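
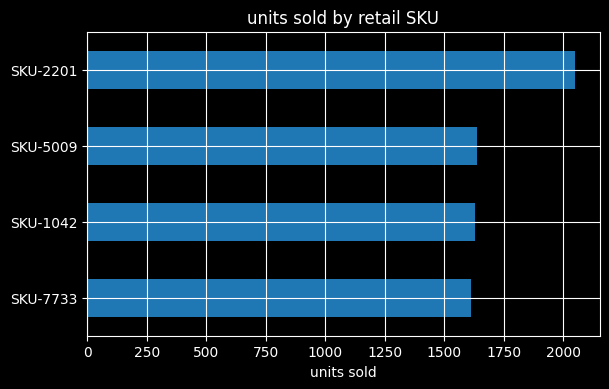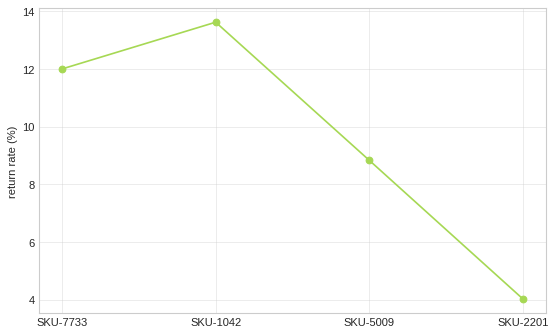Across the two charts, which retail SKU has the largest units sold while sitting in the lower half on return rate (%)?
Chart 2 median return rate (%) ≈ 10; below-median retail SKUs: SKU-5009, SKU-2201. Among those, SKU-2201 has the highest units sold (≈ 2000).

SKU-2201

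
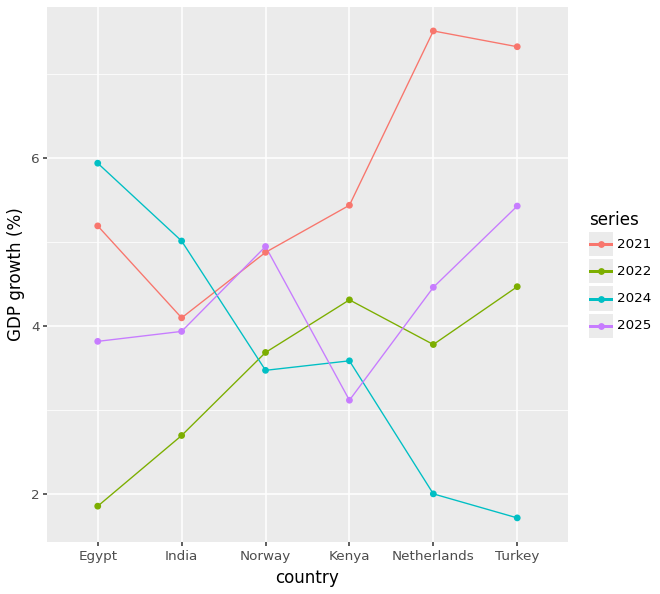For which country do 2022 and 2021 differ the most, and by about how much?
Netherlands, ≈ 3.5 %

Netherlands: 2022 ≈ 4.0, 2021 ≈ 7.5 → gap ≈ 3.5. Next-largest (Egypt) is only ≈ 3.0.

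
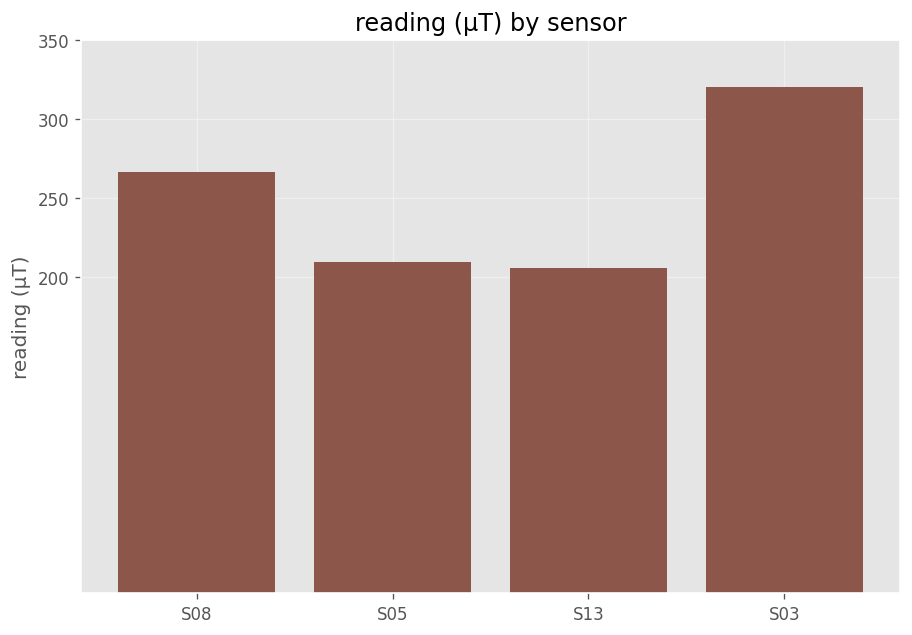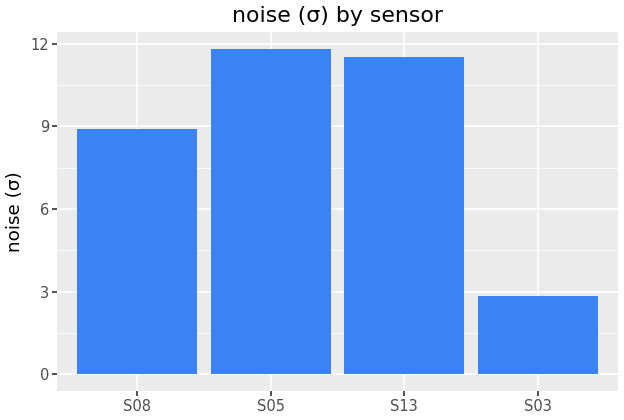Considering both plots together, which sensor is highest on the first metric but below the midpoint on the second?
S03

Chart 2 median noise (σ) ≈ 10; below-median sensors: S08, S03. Among those, S03 has the highest reading (µT) (≈ 300).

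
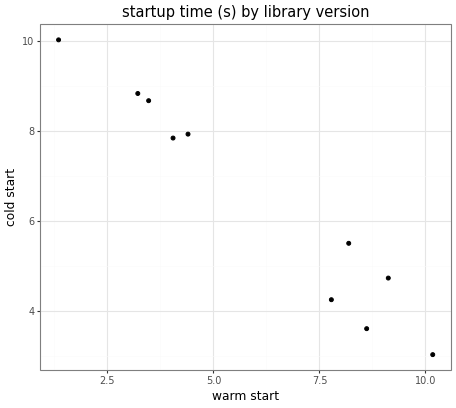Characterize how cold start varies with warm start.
Points are negatively correlated; strong (|r| ≈ 1.0).

negative, strong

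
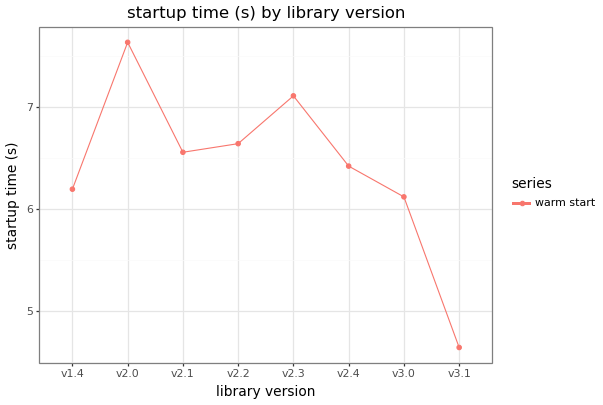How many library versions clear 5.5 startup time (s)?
7

Above 5.5: v1.4, v2.0, v2.1, v2.2, v2.3, v2.4, v3.0.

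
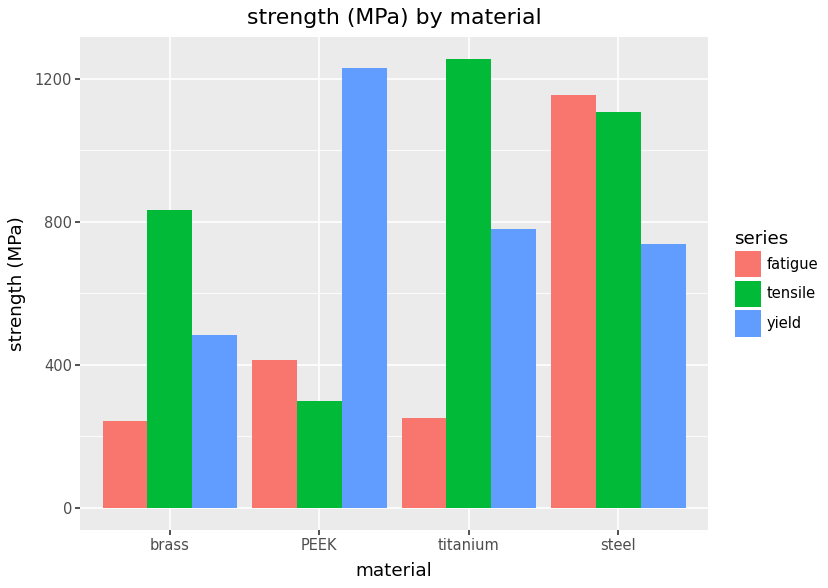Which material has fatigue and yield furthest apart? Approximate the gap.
PEEK, ≈ 800 MPa

PEEK: fatigue ≈ 400, yield ≈ 1200 → gap ≈ 800. Next-largest (titanium) is only ≈ 600.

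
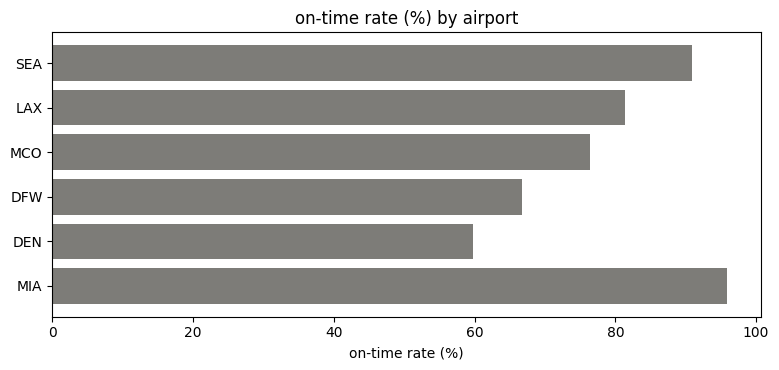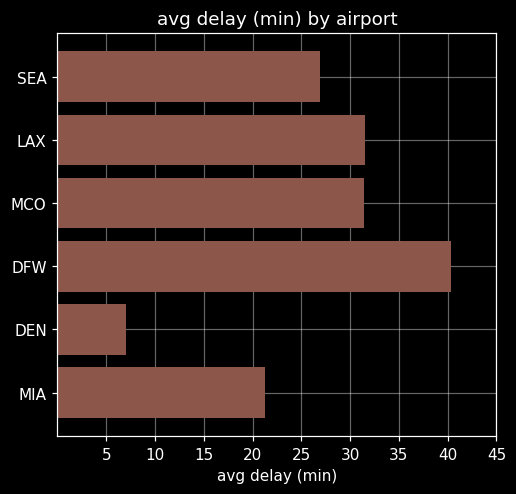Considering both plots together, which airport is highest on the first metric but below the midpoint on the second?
MIA

Chart 2 median avg delay (min) ≈ 30; below-median airports: SEA, DEN, MIA. Among those, MIA has the highest on-time rate (%) (≈ 100).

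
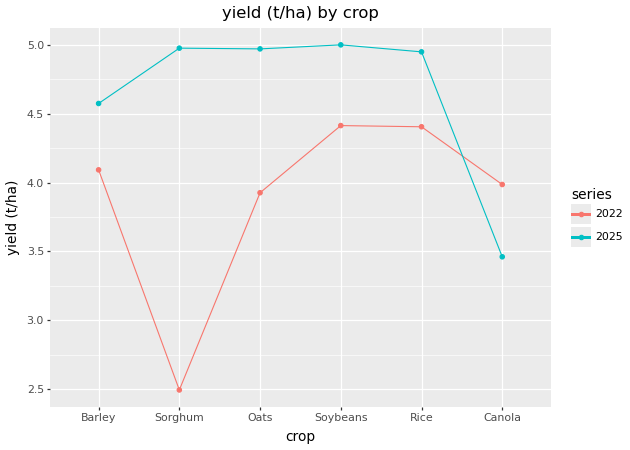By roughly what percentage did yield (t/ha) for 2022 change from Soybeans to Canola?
Soybeans ≈ 4.5, Canola ≈ 4.0; (4.0 − 4.5) / 4.5 ≈ -11.1%.

≈ -11.1%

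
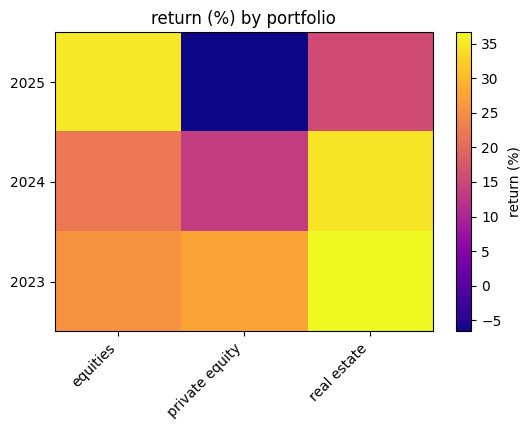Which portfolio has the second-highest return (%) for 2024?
equities

Top 3 for 2024: real estate ≈ 35, equities ≈ 20, private equity ≈ 15.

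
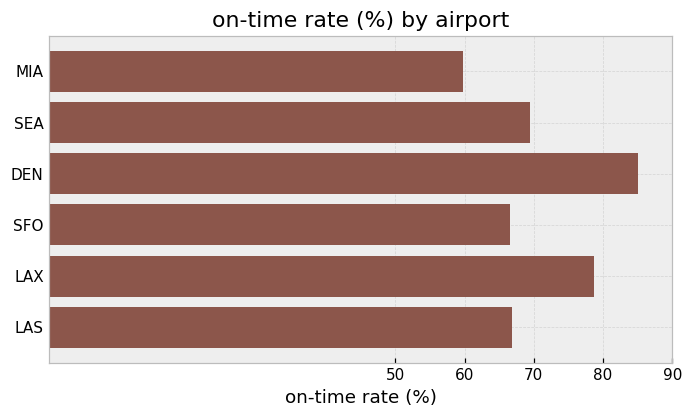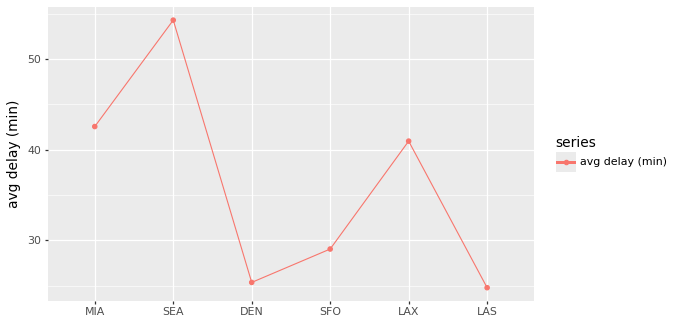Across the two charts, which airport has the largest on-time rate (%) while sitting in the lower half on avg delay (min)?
Chart 2 median avg delay (min) ≈ 35; below-median airports: DEN, SFO, LAS. Among those, DEN has the highest on-time rate (%) (≈ 90).

DEN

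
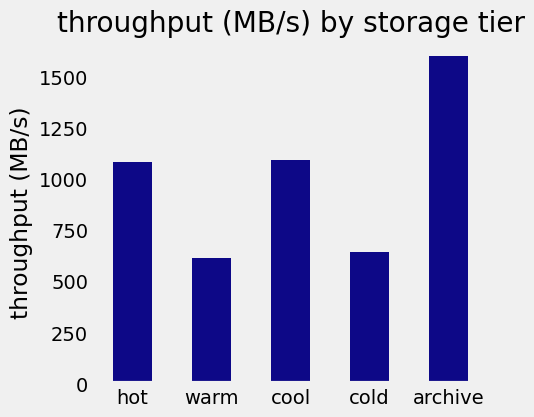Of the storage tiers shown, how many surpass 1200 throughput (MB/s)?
1

Above 1200: archive.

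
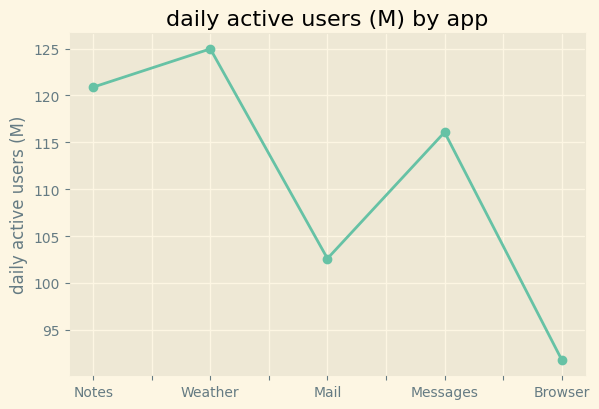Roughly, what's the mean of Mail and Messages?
(105 + 115) / 2 ≈ 110.

≈ 110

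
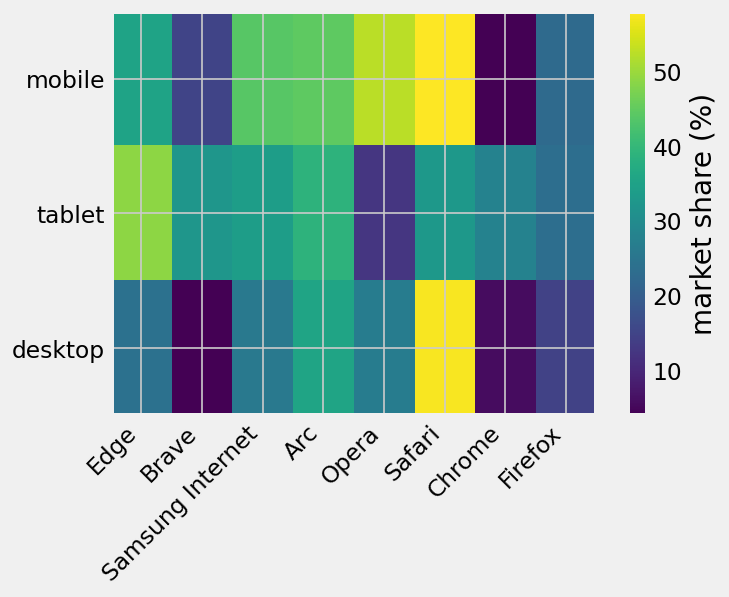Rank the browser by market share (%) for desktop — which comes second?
Arc

Top 3 for desktop: Safari ≈ 55, Arc ≈ 35, Opera ≈ 25.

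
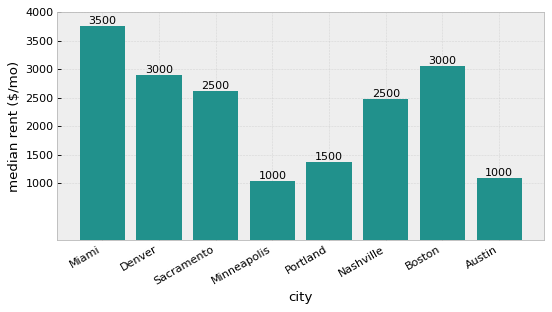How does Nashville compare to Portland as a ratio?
≈ 1.67×

Nashville ≈ 2500, Portland ≈ 1500; 2500/1500 ≈ 1.67.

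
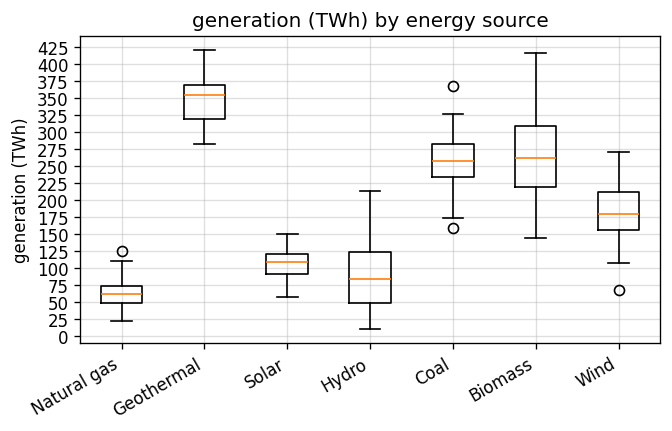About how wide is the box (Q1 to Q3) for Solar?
≈ 25

Q3 ≈ 125, Q1 ≈ 100; IQR ≈ 25.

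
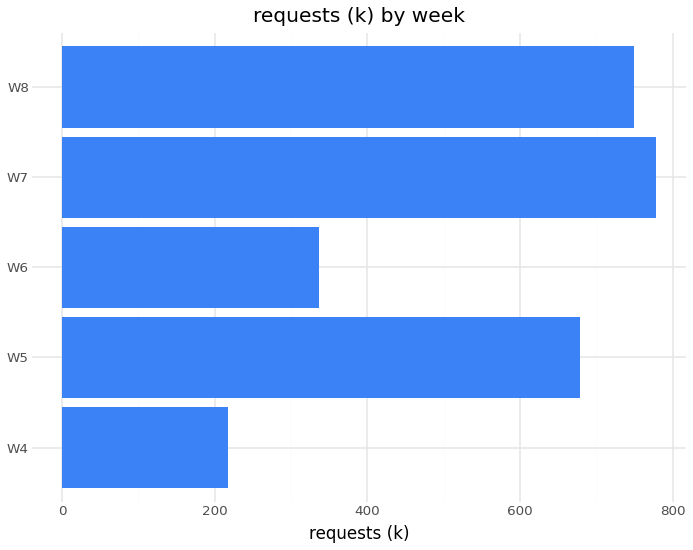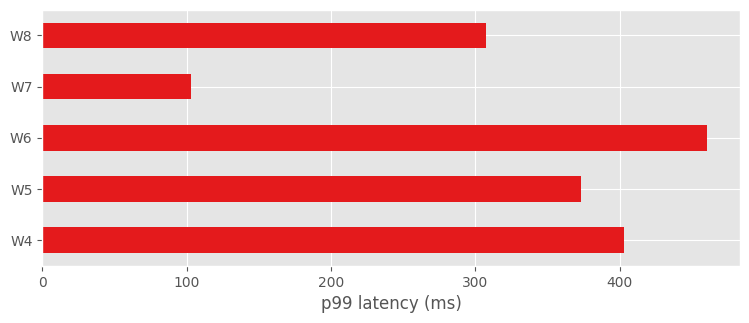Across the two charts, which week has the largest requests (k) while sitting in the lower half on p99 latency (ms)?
W7

Chart 2 median p99 latency (ms) ≈ 350; below-median weeks: W7, W8. Among those, W7 has the highest requests (k) (≈ 800).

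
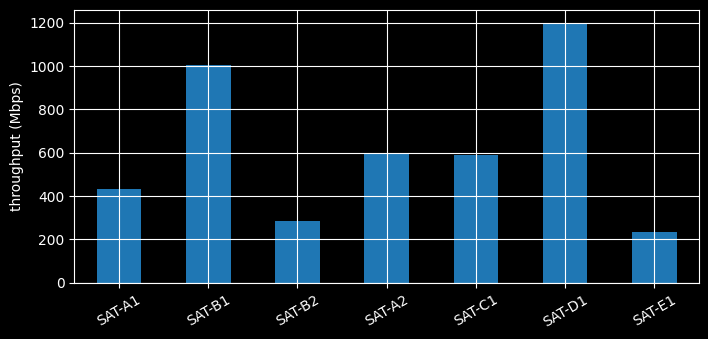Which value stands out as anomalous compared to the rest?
SAT-D1 ≈ 1200; the rest sit between ≈ 200 and ≈ 1000.

SAT-D1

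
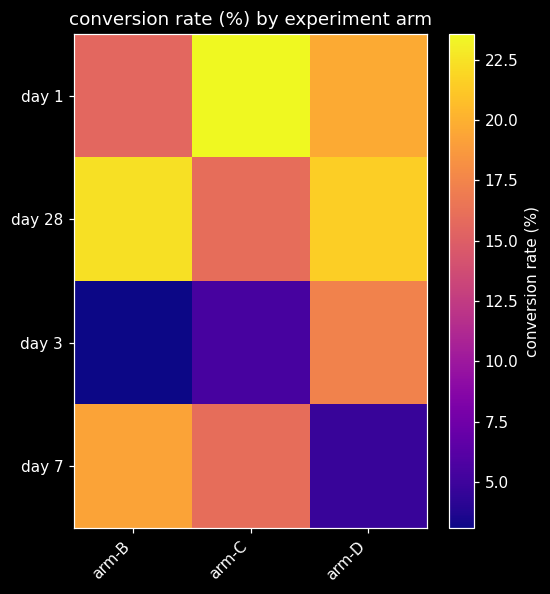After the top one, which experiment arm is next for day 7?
Top 3 for day 7: arm-B ≈ 20, arm-C ≈ 16, arm-D ≈ 4.

arm-C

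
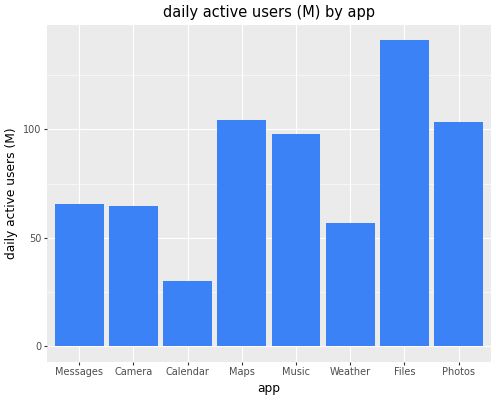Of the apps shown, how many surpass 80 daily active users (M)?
Above 80: Maps, Music, Files, Photos.

4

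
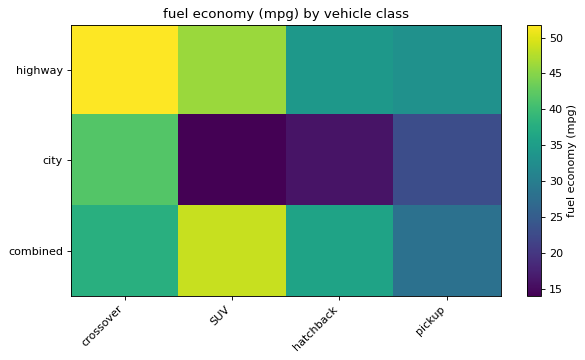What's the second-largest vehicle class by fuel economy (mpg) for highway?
SUV

Top 3 for highway: crossover ≈ 50, SUV ≈ 45, hatchback ≈ 35.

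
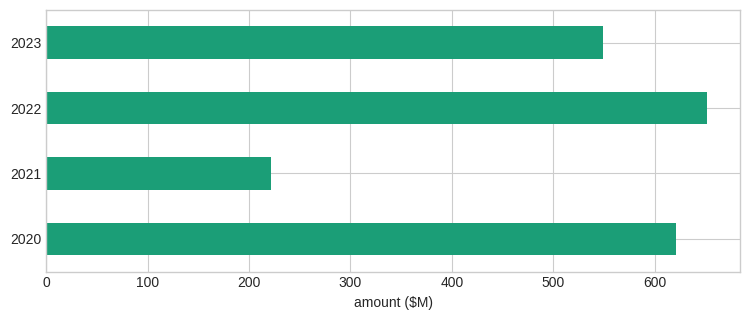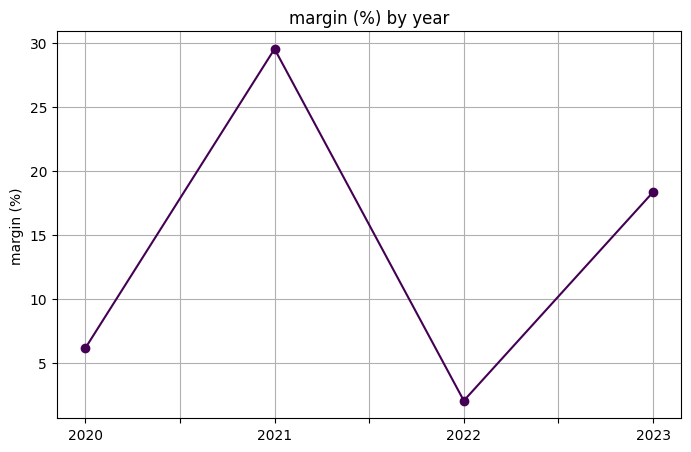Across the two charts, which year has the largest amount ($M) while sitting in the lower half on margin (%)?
Chart 2 median margin (%) ≈ 10; below-median years: 2020, 2022. Among those, 2022 has the highest amount ($M) (≈ 700).

2022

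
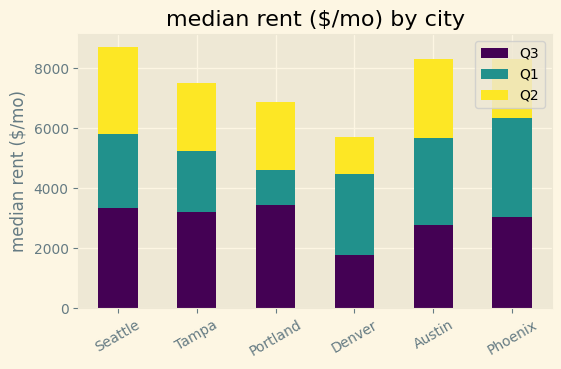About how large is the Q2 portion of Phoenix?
≈ 2000

Q2 top ≈ 8000, bottom ≈ 6000; segment ≈ 2000.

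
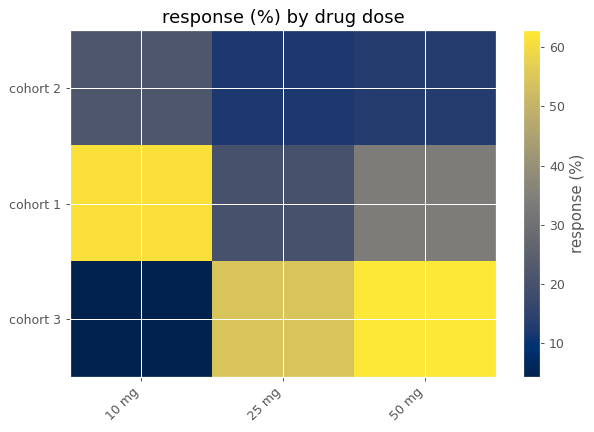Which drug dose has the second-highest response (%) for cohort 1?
Top 3 for cohort 1: 10 mg ≈ 60, 50 mg ≈ 35, 25 mg ≈ 20.

50 mg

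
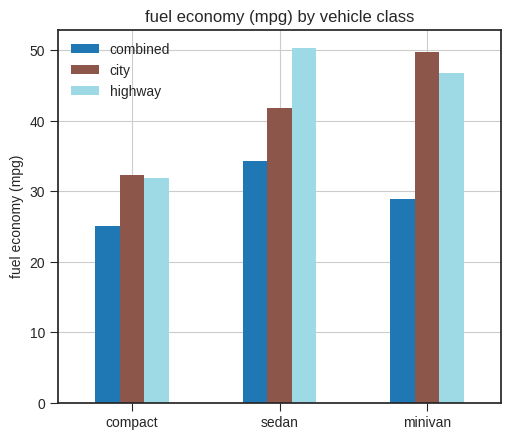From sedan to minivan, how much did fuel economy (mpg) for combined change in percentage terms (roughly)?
sedan ≈ 35, minivan ≈ 30; (30 − 35) / 35 ≈ -14.3%.

≈ -14.3%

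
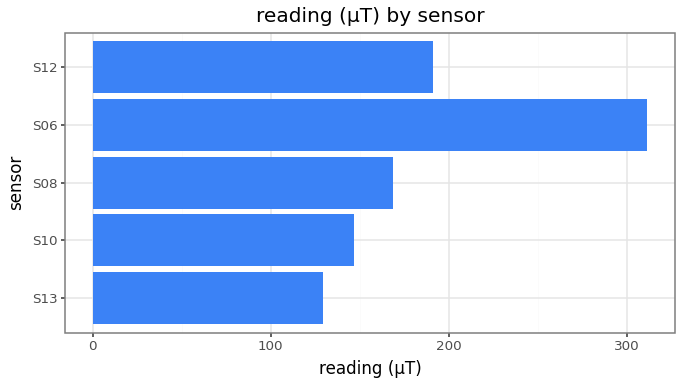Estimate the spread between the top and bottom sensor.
≈ 150

Max S06 ≈ 300, min S13 ≈ 150; range ≈ 150.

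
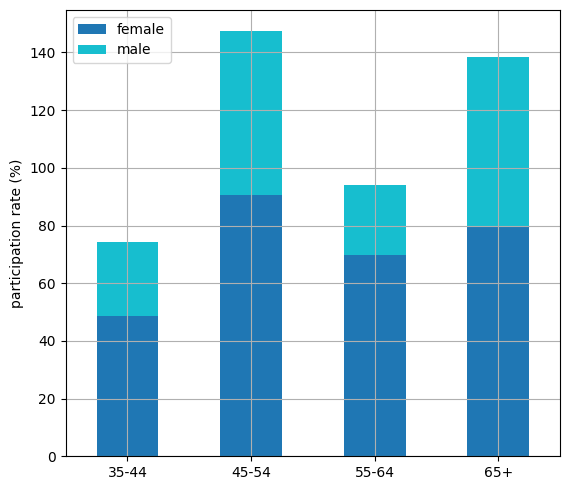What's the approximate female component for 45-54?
female top ≈ 100, bottom ≈ 0; segment ≈ 100.

≈ 100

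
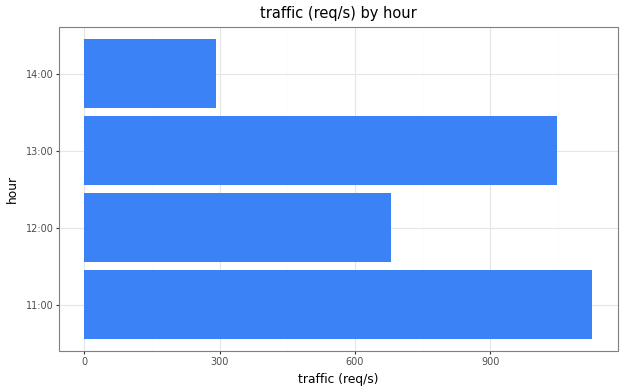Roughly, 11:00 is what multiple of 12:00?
11:00 ≈ 1100, 12:00 ≈ 700; 1100/700 ≈ 1.57.

≈ 1.57×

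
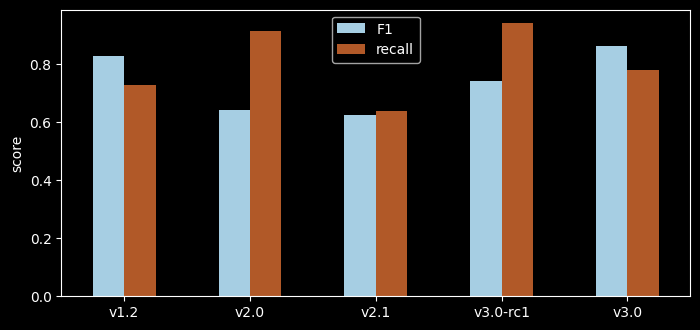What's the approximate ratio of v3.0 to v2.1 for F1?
≈ 1.5×

v3.0 ≈ 0.9, v2.1 ≈ 0.6; 0.9/0.6 ≈ 1.5.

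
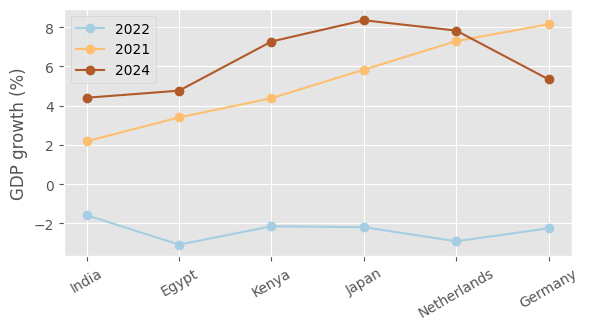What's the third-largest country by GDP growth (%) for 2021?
Top 4 for 2021: Germany ≈ 8, Netherlands ≈ 7, Japan ≈ 6, Kenya ≈ 4.

Japan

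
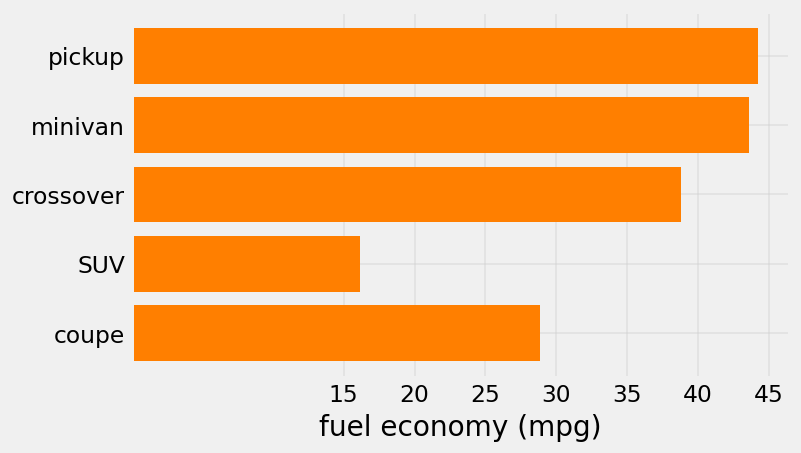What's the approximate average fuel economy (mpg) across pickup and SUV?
(45 + 15) / 2 ≈ 30.

≈ 30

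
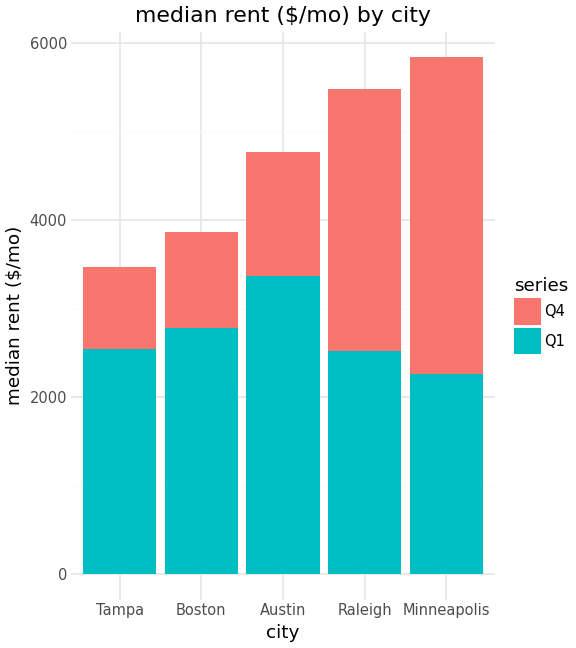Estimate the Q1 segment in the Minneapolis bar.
≈ 2500

Q1 top ≈ 2500, bottom ≈ 0; segment ≈ 2500.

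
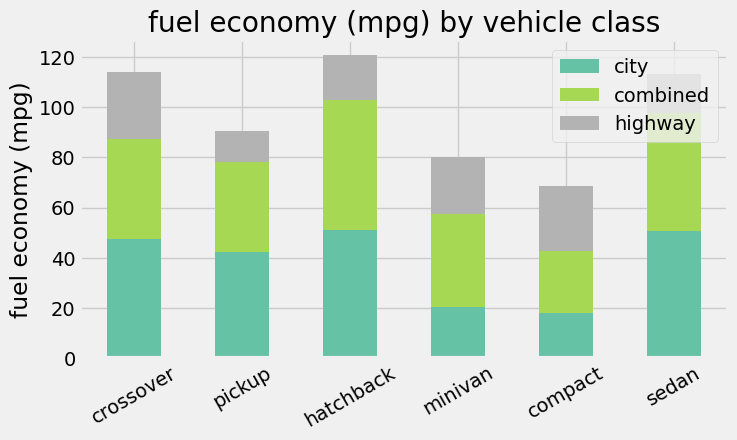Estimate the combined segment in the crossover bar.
combined top ≈ 80, bottom ≈ 40; segment ≈ 40.

≈ 40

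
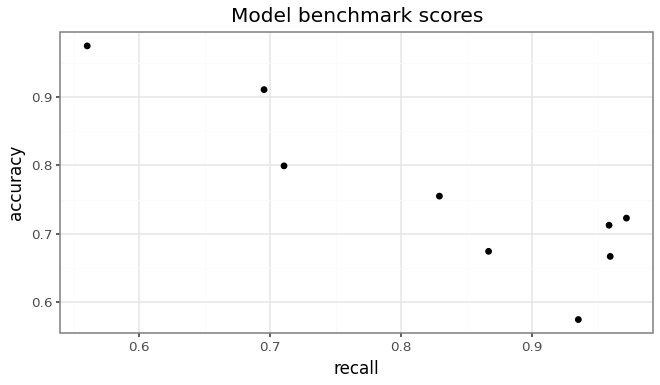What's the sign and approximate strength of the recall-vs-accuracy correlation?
negative, strong

Points are negatively correlated; strong (|r| ≈ 0.9).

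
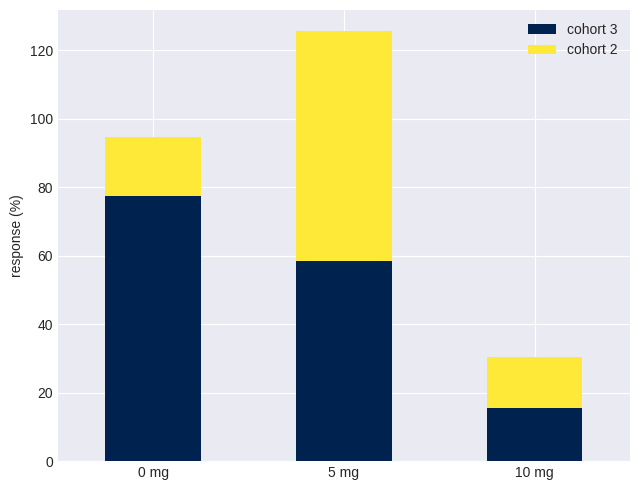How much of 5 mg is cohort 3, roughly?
≈ 60

cohort 3 top ≈ 60, bottom ≈ 0; segment ≈ 60.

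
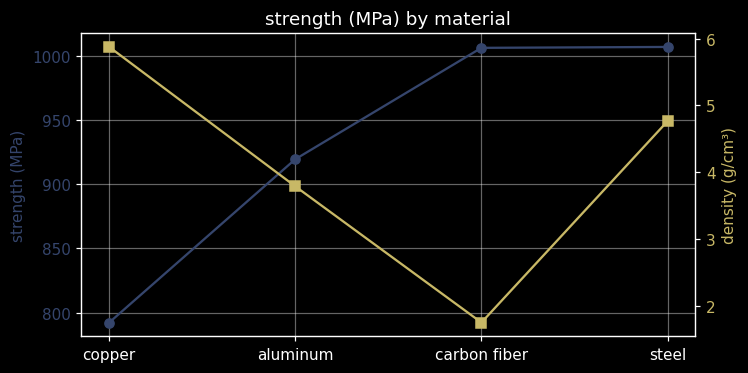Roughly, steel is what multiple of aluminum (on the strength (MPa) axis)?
steel ≈ 1000, aluminum ≈ 920; 1000/920 ≈ 1.09.

≈ 1.09×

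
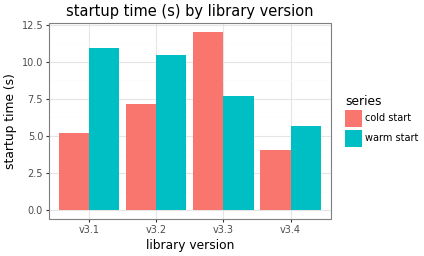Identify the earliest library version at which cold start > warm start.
v3.2: cold start ≈ 7 vs warm start ≈ 10 (not yet); v3.3: cold start ≈ 12 vs warm start ≈ 8 (first crossover).

v3.3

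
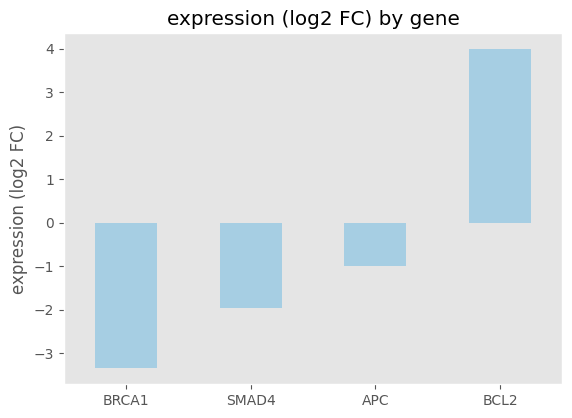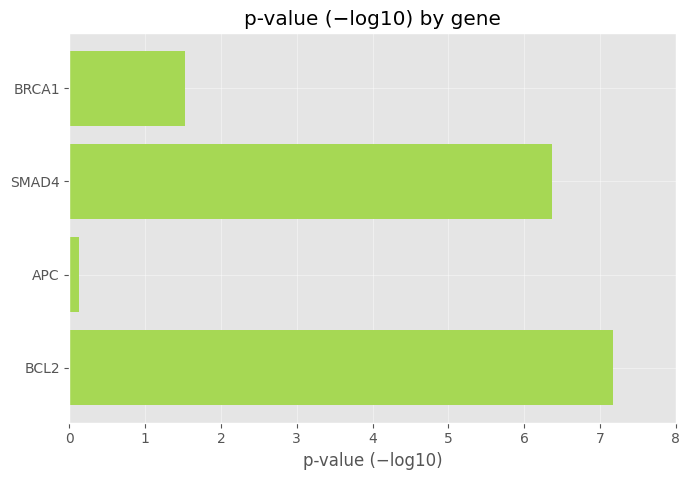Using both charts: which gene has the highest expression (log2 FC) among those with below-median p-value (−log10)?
Chart 2 median p-value (−log10) ≈ 4; below-median genes: BRCA1, APC. Among those, APC has the highest expression (log2 FC) (≈ -1).

APC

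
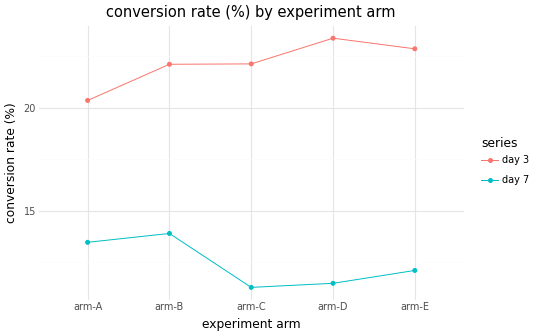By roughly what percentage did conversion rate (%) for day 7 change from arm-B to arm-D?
arm-B ≈ 14, arm-D ≈ 12; (12 − 14) / 14 ≈ -14.3%.

≈ -14.3%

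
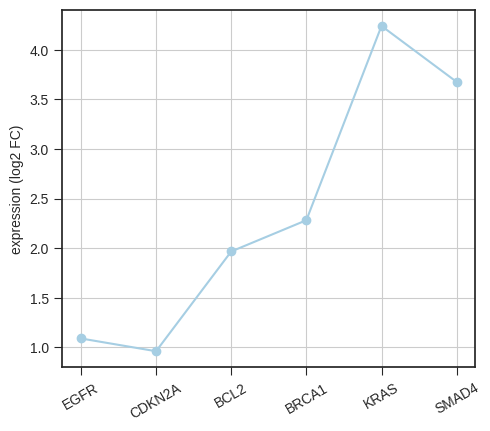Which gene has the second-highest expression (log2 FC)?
SMAD4

Top 3: KRAS ≈ 4.0, SMAD4 ≈ 3.5, BRCA1 ≈ 2.5.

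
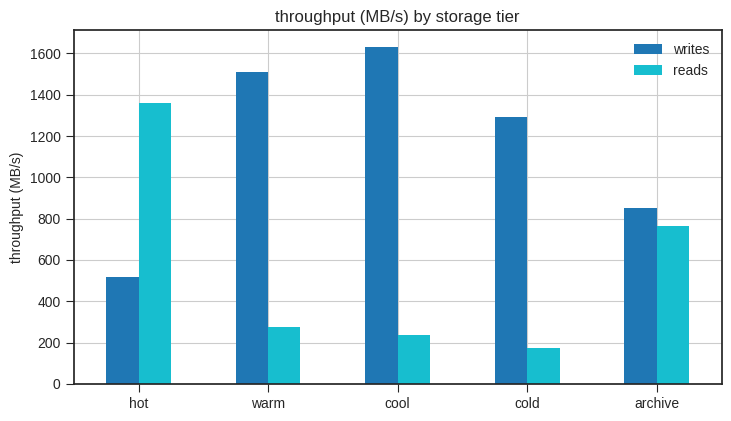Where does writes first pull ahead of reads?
warm

hot: writes ≈ 600 vs reads ≈ 1400 (not yet); warm: writes ≈ 1600 vs reads ≈ 200 (first crossover).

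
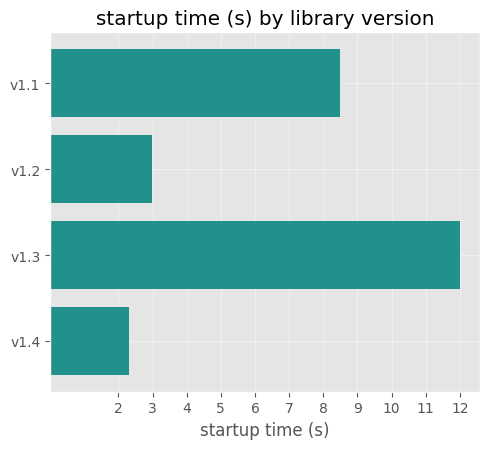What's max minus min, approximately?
Max v1.3 ≈ 12, min v1.4 ≈ 2; range ≈ 10.

≈ 10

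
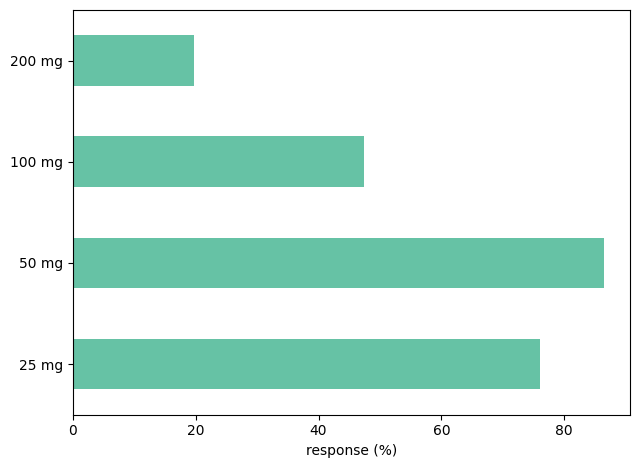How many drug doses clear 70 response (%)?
2

Above 70: 25 mg, 50 mg.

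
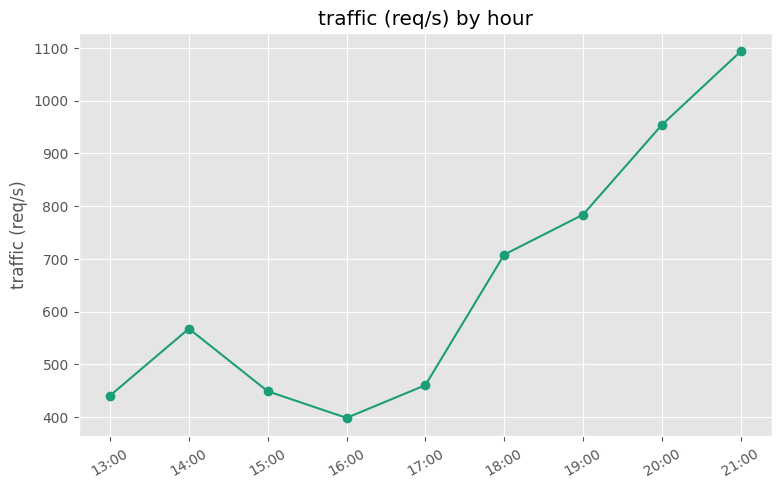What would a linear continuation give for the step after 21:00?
Last three: 800, 1000, 1100 → slope ≈ 150/step → next ≈ 1250.

≈ 1250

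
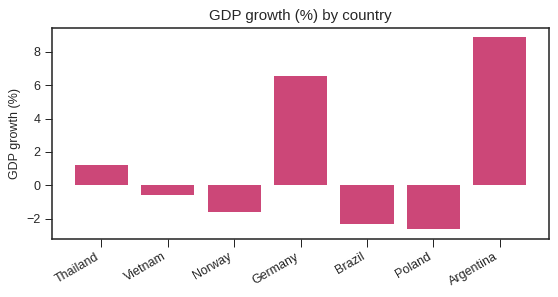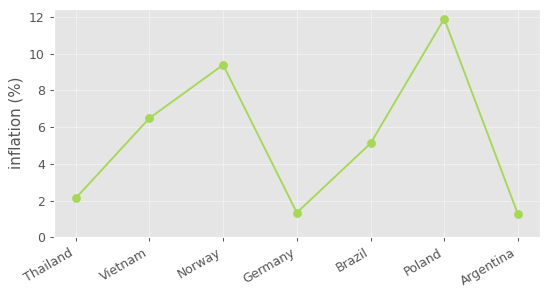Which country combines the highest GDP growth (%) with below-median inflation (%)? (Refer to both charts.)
Argentina

Chart 2 median inflation (%) ≈ 6; below-median countries: Thailand, Germany, Argentina. Among those, Argentina has the highest GDP growth (%) (≈ 9).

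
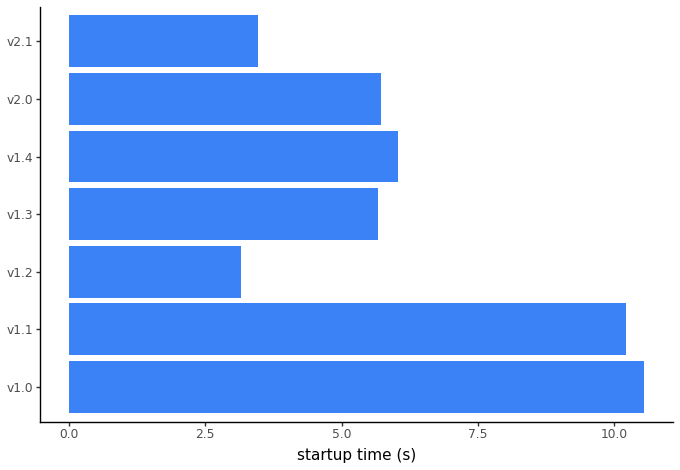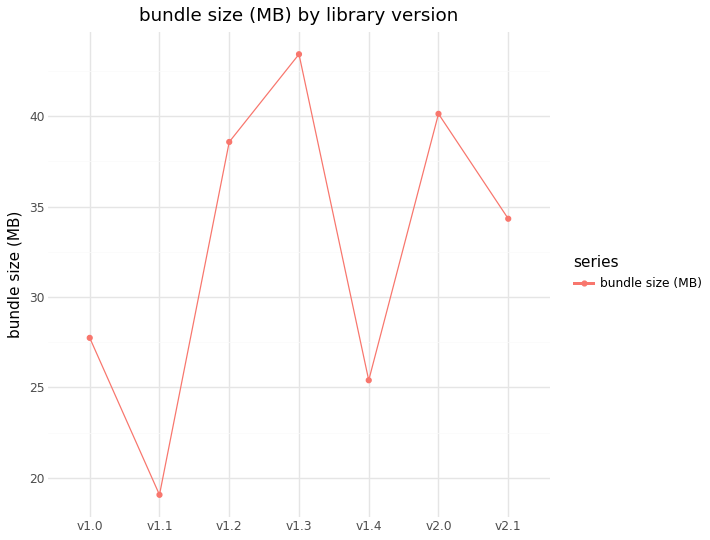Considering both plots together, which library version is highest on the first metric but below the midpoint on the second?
Chart 2 median bundle size (MB) ≈ 35; below-median library versions: v1.0, v1.1, v1.4. Among those, v1.0 has the highest startup time (s) (≈ 11).

v1.0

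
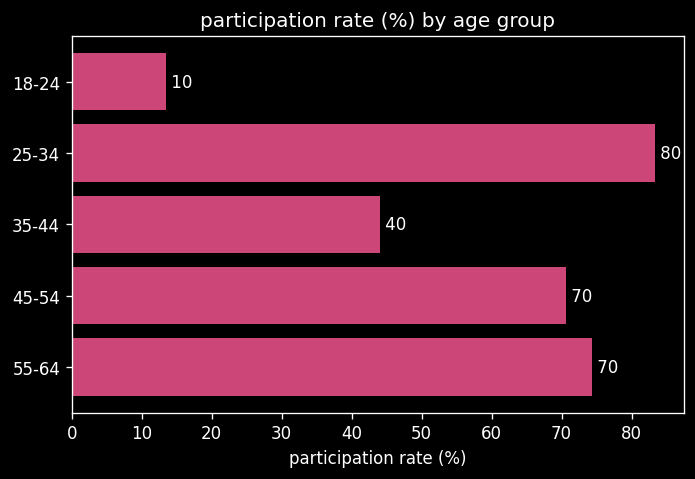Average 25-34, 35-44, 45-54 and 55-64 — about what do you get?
≈ 65

(80 + 40 + 70 + 70) / 4 ≈ 65.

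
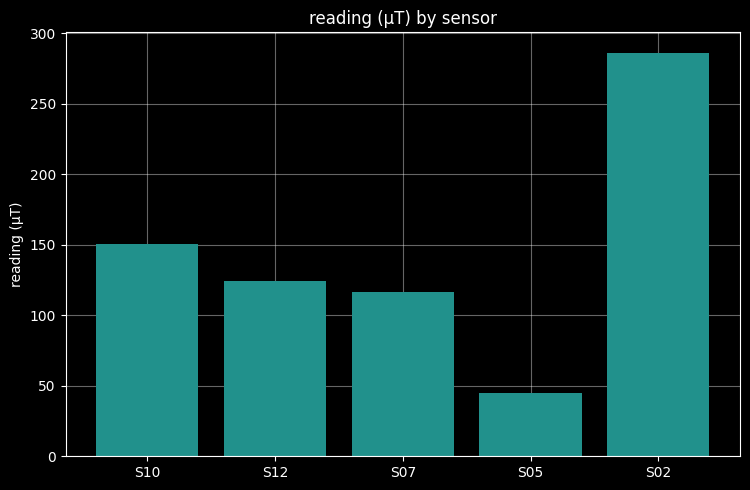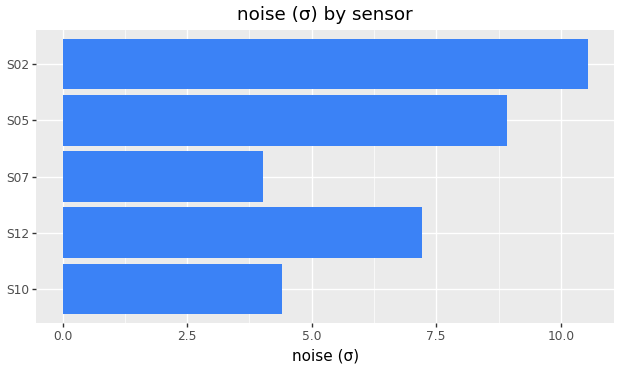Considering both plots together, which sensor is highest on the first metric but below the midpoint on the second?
Chart 2 median noise (σ) ≈ 7; below-median sensors: S10, S07. Among those, S10 has the highest reading (µT) (≈ 150).

S10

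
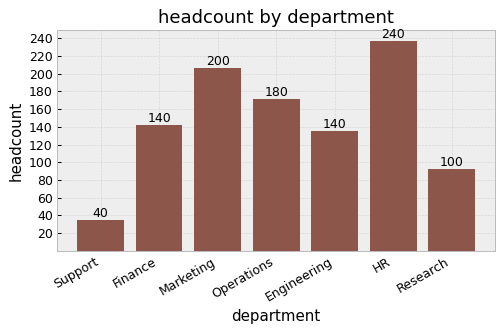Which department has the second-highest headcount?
Marketing

Top 3: HR ≈ 240, Marketing ≈ 200, Operations ≈ 180.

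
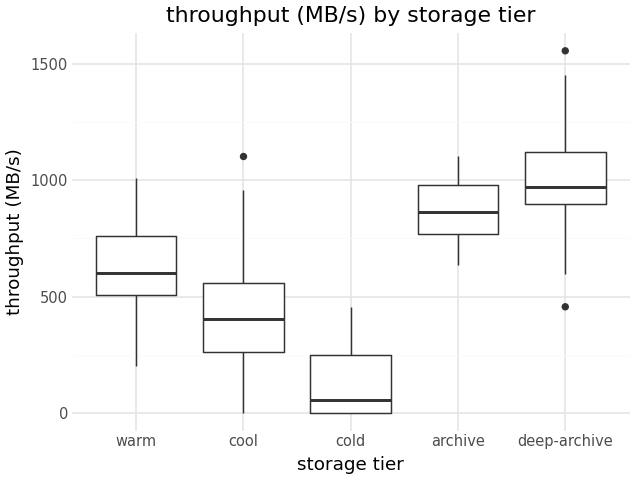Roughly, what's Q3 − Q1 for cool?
Q3 ≈ 600, Q1 ≈ 300; IQR ≈ 300.

≈ 300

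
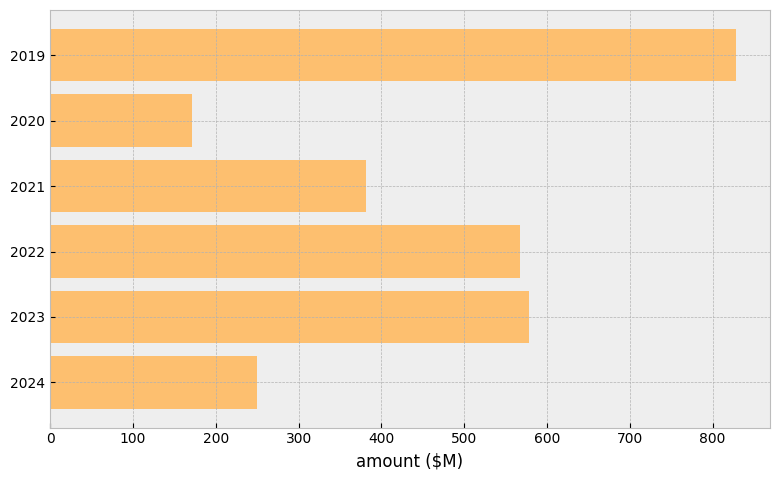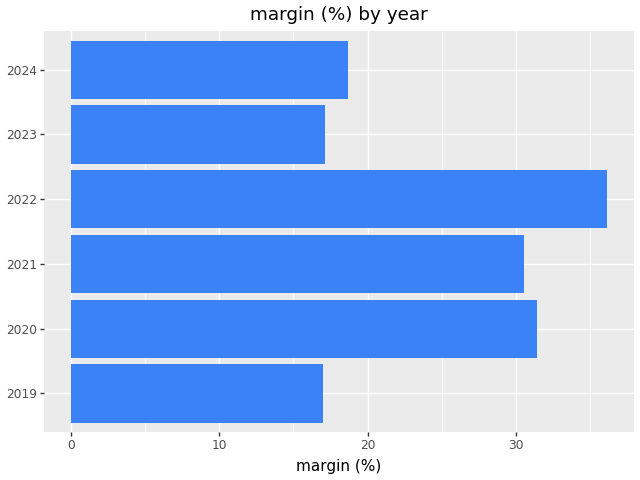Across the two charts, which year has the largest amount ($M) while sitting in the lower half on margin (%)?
2019

Chart 2 median margin (%) ≈ 25; below-median years: 2019, 2023, 2024. Among those, 2019 has the highest amount ($M) (≈ 800).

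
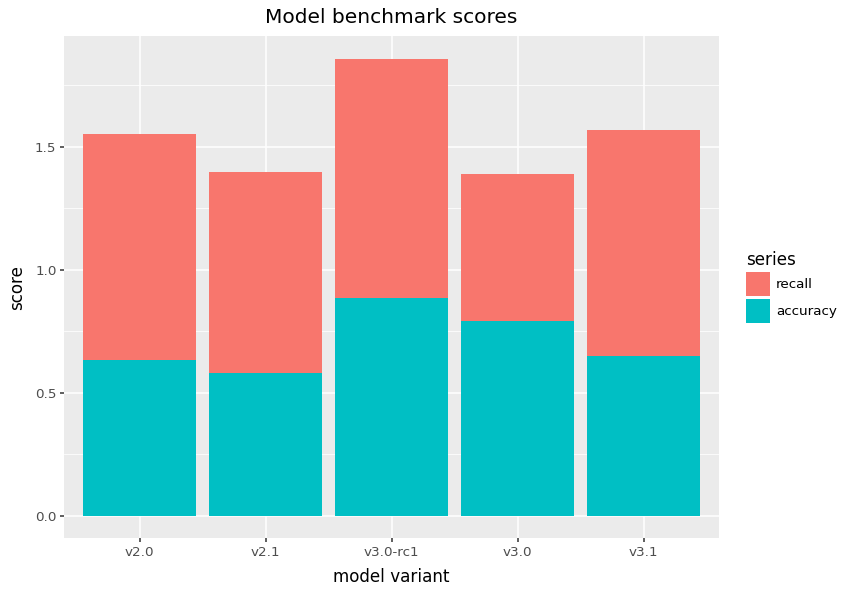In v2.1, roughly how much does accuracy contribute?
accuracy top ≈ 0.6, bottom ≈ 0.0; segment ≈ 0.6.

≈ 0.6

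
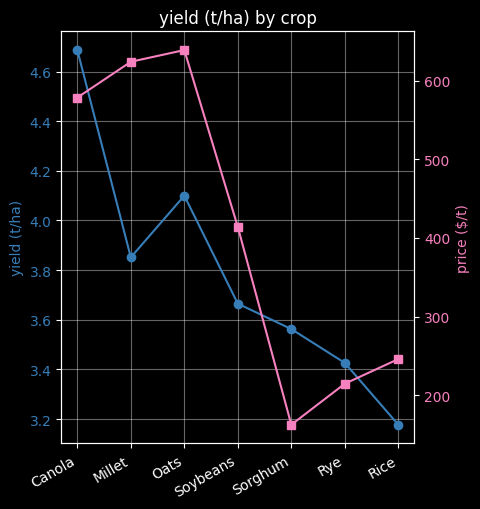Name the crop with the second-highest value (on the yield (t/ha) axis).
Oats

Top 3 (on the yield (t/ha) axis): Canola ≈ 4.6, Oats ≈ 4.0, Millet ≈ 3.8.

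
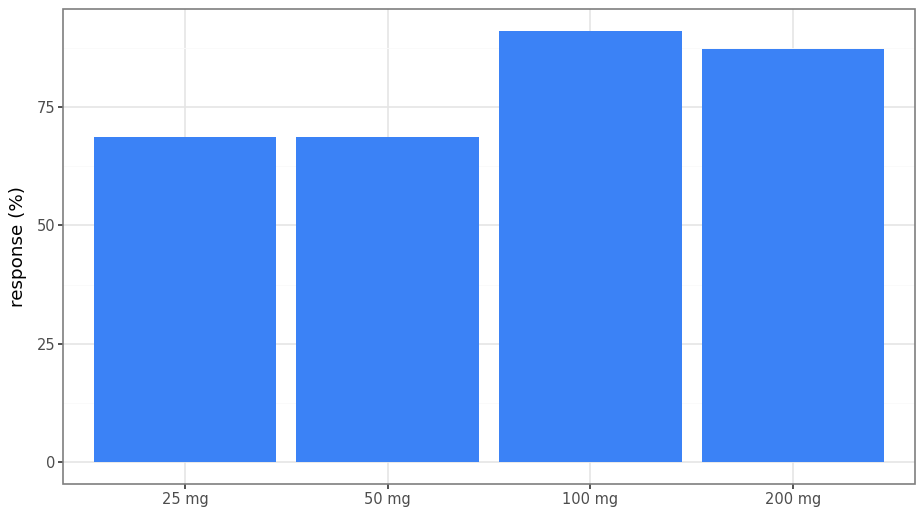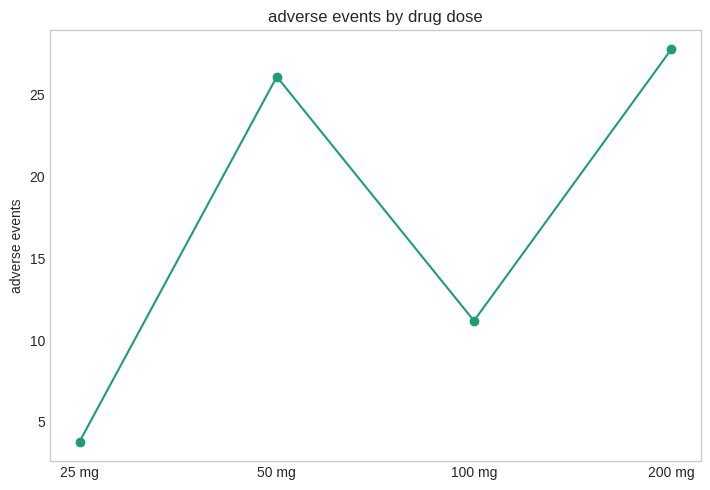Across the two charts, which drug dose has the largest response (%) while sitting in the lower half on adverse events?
100 mg

Chart 2 median adverse events ≈ 20; below-median drug doses: 25 mg, 100 mg. Among those, 100 mg has the highest response (%) (≈ 90).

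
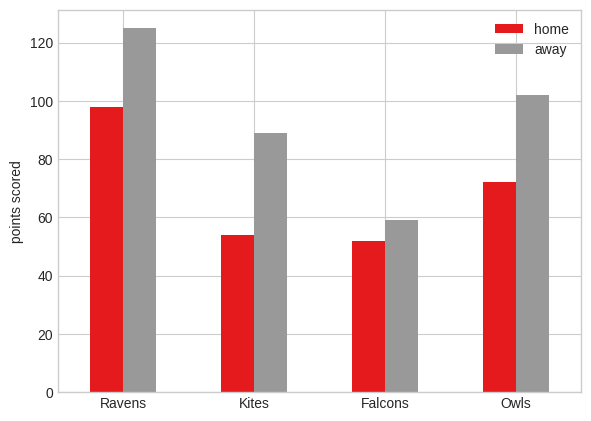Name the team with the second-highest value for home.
Owls

Top 3 for home: Ravens ≈ 100, Owls ≈ 80, Kites ≈ 60.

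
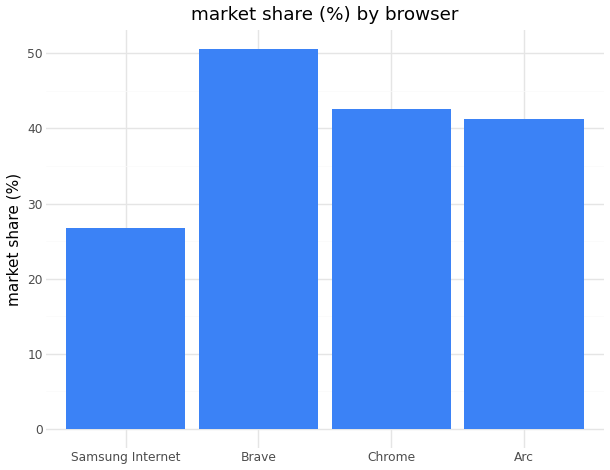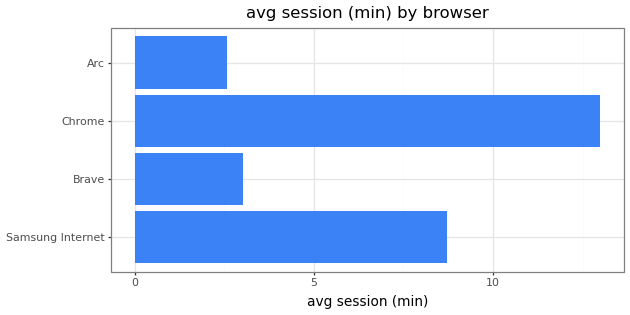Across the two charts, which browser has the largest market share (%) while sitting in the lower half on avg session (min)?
Chart 2 median avg session (min) ≈ 6; below-median browsers: Brave, Arc. Among those, Brave has the highest market share (%) (≈ 50).

Brave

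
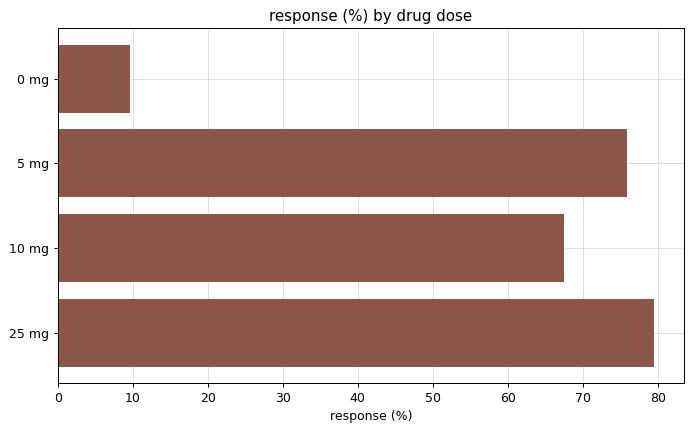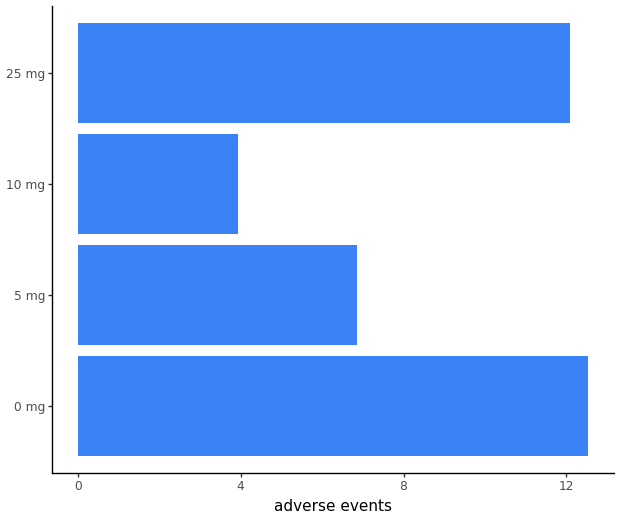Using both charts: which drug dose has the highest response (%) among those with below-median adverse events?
5 mg

Chart 2 median adverse events ≈ 10; below-median drug doses: 5 mg, 10 mg. Among those, 5 mg has the highest response (%) (≈ 80).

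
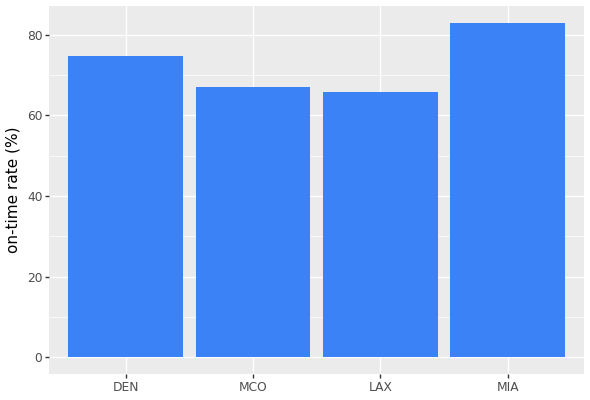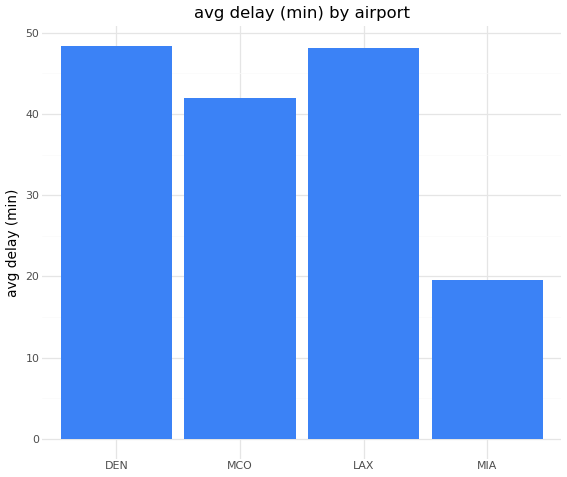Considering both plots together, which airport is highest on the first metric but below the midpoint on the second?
MIA

Chart 2 median avg delay (min) ≈ 45; below-median airports: MCO, MIA. Among those, MIA has the highest on-time rate (%) (≈ 80).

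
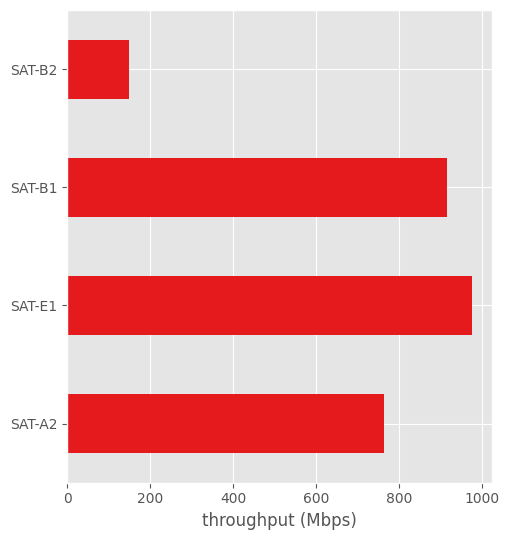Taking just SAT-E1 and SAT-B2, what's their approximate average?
≈ 550

(1000 + 100) / 2 ≈ 550.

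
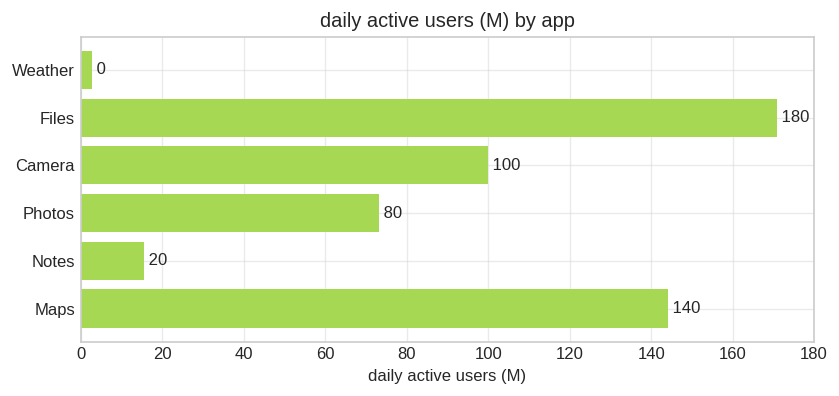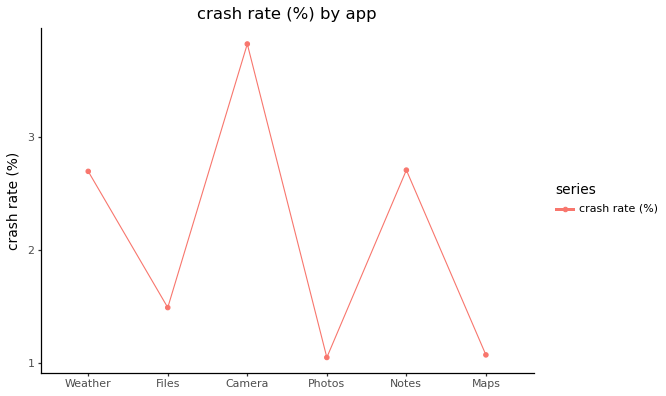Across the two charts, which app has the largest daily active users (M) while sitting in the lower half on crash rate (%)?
Files

Chart 2 median crash rate (%) ≈ 2; below-median apps: Files, Photos, Maps. Among those, Files has the highest daily active users (M) (≈ 180).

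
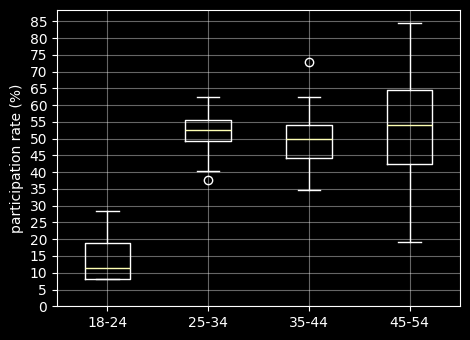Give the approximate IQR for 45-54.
Q3 ≈ 65, Q1 ≈ 40; IQR ≈ 25.

≈ 25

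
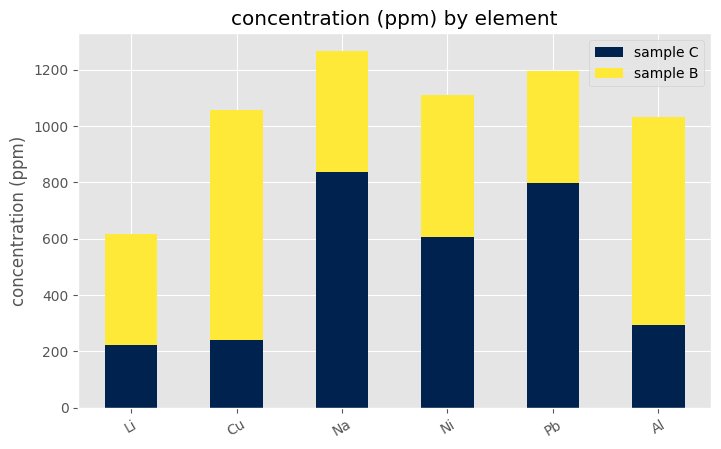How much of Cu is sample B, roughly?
sample B top ≈ 1000, bottom ≈ 200; segment ≈ 800.

≈ 800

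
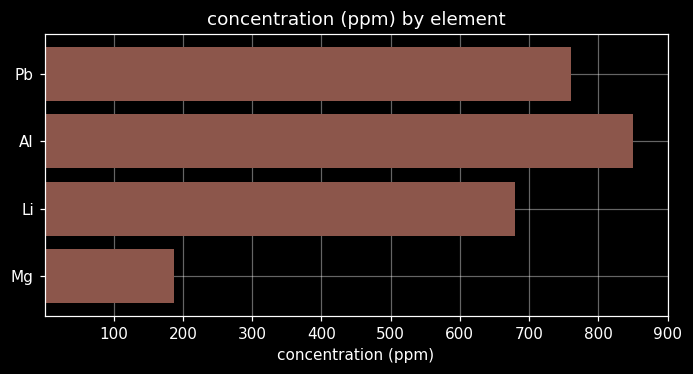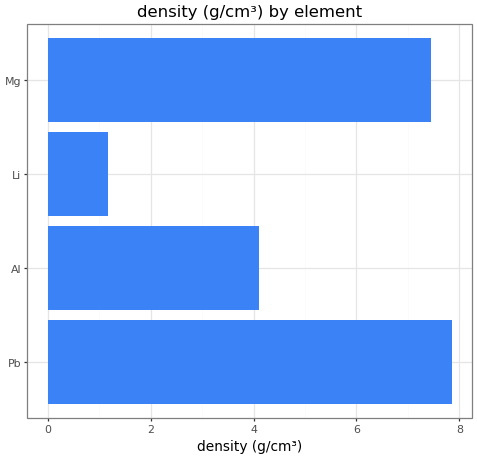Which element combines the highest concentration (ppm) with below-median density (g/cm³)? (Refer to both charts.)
Al

Chart 2 median density (g/cm³) ≈ 6; below-median elements: Al, Li. Among those, Al has the highest concentration (ppm) (≈ 900).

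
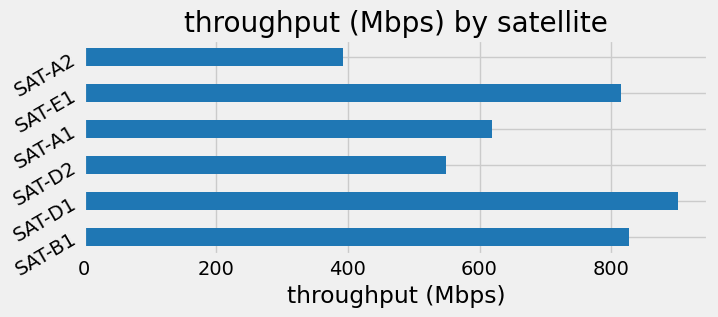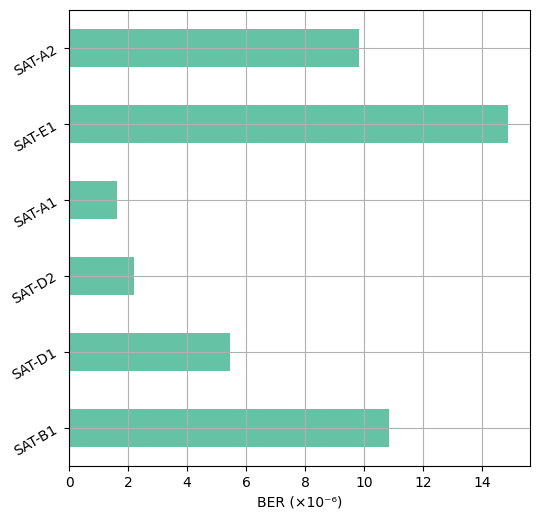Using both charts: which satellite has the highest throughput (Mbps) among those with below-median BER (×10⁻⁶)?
SAT-D1

Chart 2 median BER (×10⁻⁶) ≈ 8; below-median satellites: SAT-D1, SAT-D2, SAT-A1. Among those, SAT-D1 has the highest throughput (Mbps) (≈ 900).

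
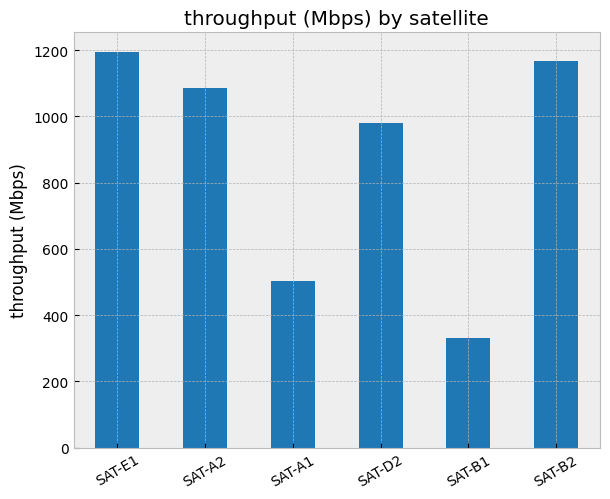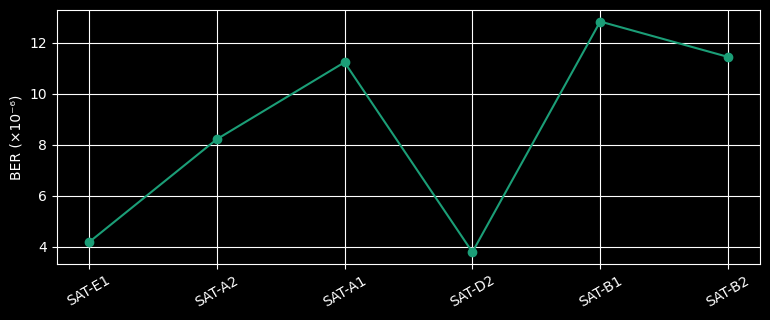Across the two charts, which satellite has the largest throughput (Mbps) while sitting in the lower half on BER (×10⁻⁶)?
Chart 2 median BER (×10⁻⁶) ≈ 10; below-median satellites: SAT-E1, SAT-A2, SAT-D2. Among those, SAT-E1 has the highest throughput (Mbps) (≈ 1200).

SAT-E1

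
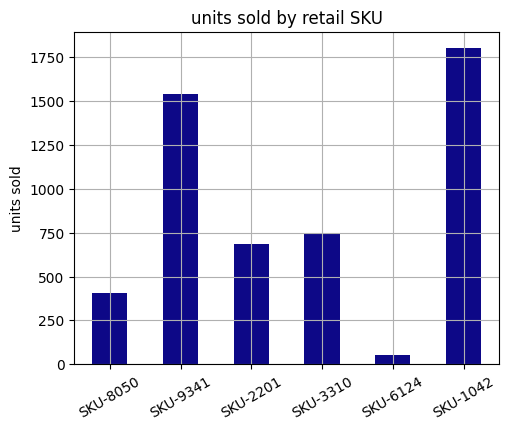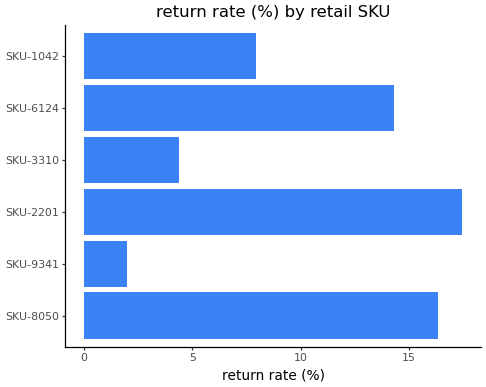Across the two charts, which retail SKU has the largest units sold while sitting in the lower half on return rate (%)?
SKU-1042

Chart 2 median return rate (%) ≈ 12; below-median retail SKUs: SKU-9341, SKU-3310, SKU-1042. Among those, SKU-1042 has the highest units sold (≈ 1800).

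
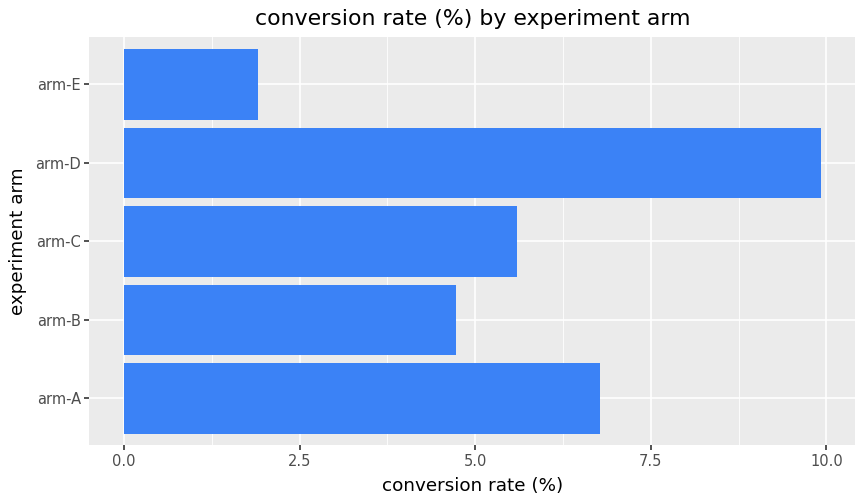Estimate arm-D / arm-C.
≈ 1.67×

arm-D ≈ 10, arm-C ≈ 6; 10/6 ≈ 1.67.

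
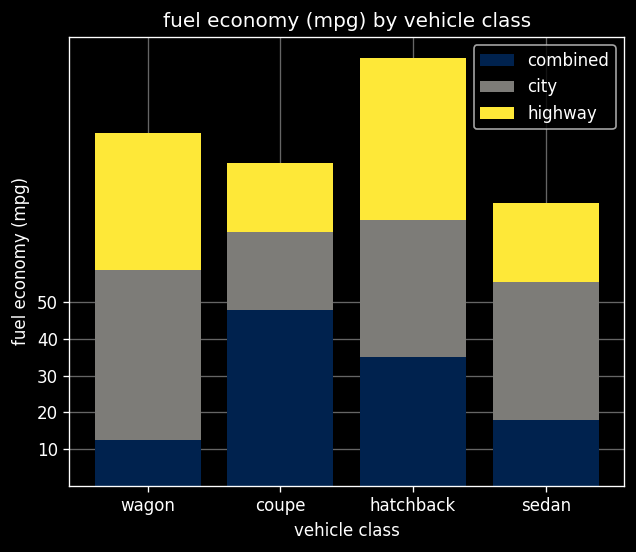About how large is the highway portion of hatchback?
highway top ≈ 120, bottom ≈ 70; segment ≈ 50.

≈ 50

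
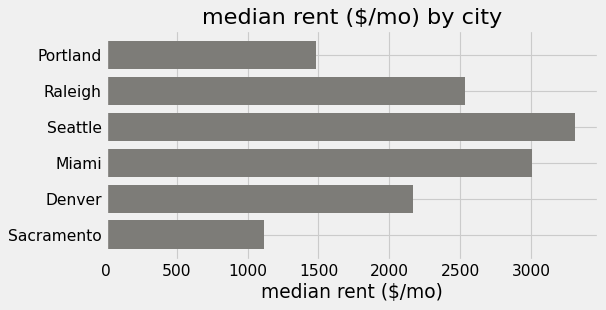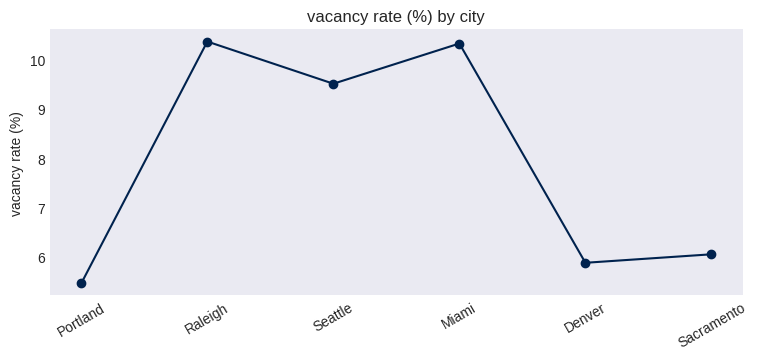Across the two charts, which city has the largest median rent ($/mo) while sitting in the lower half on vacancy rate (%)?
Chart 2 median vacancy rate (%) ≈ 8; below-median cities: Portland, Denver, Sacramento. Among those, Denver has the highest median rent ($/mo) (≈ 2000).

Denver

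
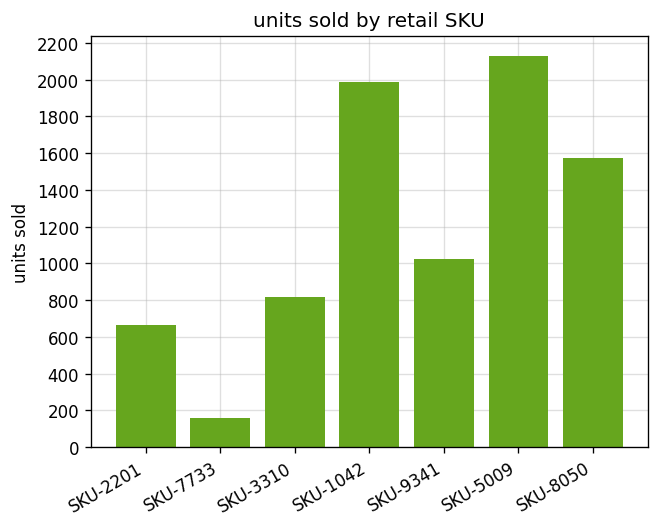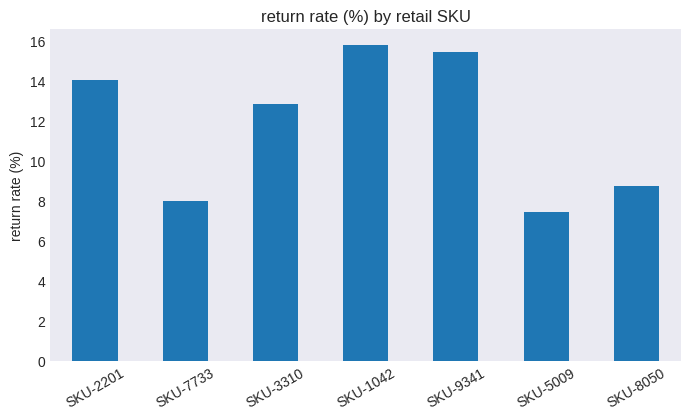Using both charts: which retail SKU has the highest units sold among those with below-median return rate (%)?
Chart 2 median return rate (%) ≈ 12; below-median retail SKUs: SKU-7733, SKU-5009, SKU-8050. Among those, SKU-5009 has the highest units sold (≈ 2200).

SKU-5009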